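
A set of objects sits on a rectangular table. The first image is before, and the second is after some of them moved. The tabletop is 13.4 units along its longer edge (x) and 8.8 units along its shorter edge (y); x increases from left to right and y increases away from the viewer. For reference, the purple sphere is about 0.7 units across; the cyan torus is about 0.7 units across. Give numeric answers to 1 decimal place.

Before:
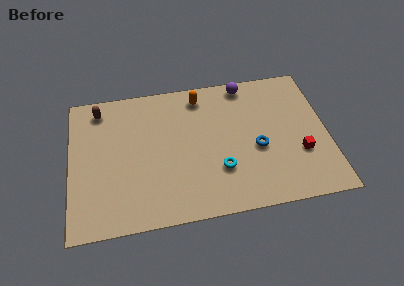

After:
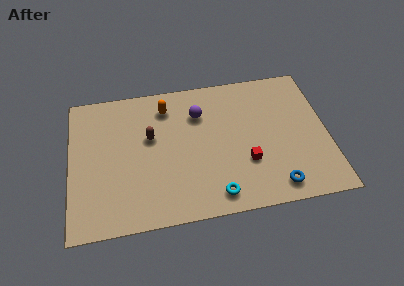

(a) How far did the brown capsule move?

3.4

The brown capsule was near (1.6, 7.5) before and (4.2, 5.3) after, so it travelled √(2.6² + 2.2²) ≈ 3.4 units.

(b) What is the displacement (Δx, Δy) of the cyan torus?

(-0.3, -1.5)

The cyan torus started near (7.7, 2.7) and ended near (7.4, 1.2).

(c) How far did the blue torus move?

2.6

From (9.7, 3.7) to (10.5, 1.2), the blue torus covered √(0.8² + 2.5²) ≈ 2.6 units.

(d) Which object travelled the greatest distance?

the brown capsule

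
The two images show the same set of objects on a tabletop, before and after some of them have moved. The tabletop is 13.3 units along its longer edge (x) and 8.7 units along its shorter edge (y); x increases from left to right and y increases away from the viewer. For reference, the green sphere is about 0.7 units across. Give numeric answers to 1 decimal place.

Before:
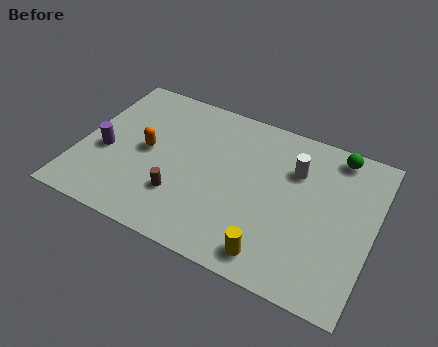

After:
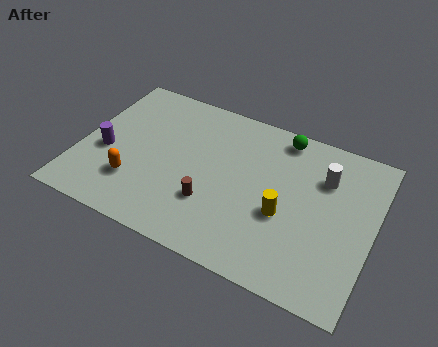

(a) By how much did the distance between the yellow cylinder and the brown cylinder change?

-1.3

Before: roughly 4.6 units apart; after: 3.3. That's 1.3 units closer together.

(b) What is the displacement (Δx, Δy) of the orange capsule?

(-0.3, -2.0)

The orange capsule was at about (3.0, 4.4) and moved to about (2.7, 2.4).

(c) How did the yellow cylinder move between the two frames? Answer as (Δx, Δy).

(0.2, 2.3)

The yellow cylinder was at about (9.2, 1.2) and moved to about (9.4, 3.5).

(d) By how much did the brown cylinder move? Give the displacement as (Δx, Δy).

(1.4, 0.2)

The brown cylinder started near (4.8, 2.5) and ended near (6.2, 2.7).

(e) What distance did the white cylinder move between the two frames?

1.3

The white cylinder was near (9.6, 6.1) before and (10.9, 6.2) after, so it travelled √(1.3² + 0.1²) ≈ 1.3 units.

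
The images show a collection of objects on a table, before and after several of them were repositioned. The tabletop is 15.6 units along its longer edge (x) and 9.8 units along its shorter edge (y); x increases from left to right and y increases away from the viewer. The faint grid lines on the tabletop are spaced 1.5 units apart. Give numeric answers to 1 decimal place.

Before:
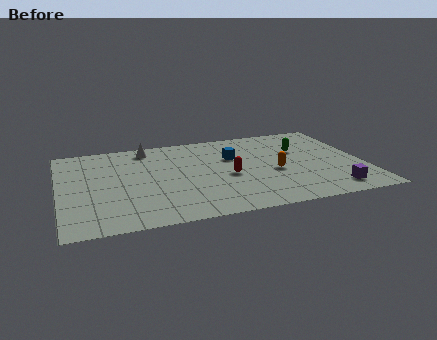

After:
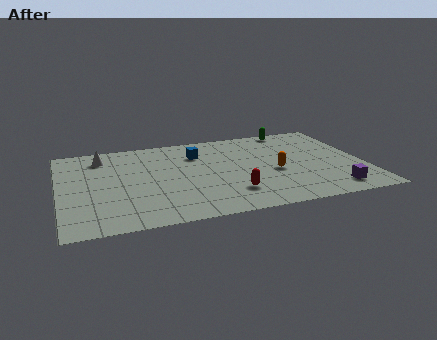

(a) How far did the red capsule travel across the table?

1.9

From (8.6, 4.3) to (8.6, 2.4), the red capsule covered √(0.0² + 1.9²) ≈ 1.9 units.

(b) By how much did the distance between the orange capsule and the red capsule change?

+0.6

They were about 2.4 units apart before and 3.0 after — 0.6 units further apart.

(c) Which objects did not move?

the purple cube and the orange capsule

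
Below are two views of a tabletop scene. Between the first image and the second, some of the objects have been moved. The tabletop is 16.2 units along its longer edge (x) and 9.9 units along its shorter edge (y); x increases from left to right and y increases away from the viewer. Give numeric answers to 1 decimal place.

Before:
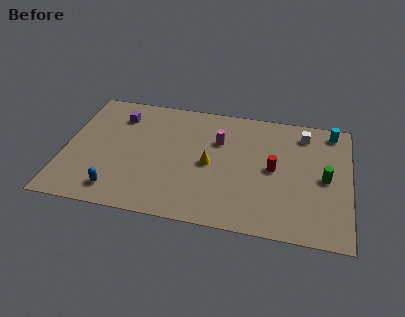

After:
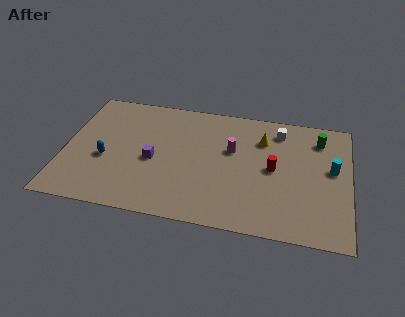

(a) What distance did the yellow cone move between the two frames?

3.9

From (8.3, 4.7) to (11.2, 7.3), the yellow cone covered √(2.9² + 2.6²) ≈ 3.9 units.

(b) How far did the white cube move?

1.4

The white cube was near (13.5, 8.2) before and (12.1, 8.2) after, so it travelled √(1.4² + 0.0²) ≈ 1.4 units.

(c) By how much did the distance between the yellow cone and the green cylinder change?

-3.2

The distance was about 6.5 in the first image and 3.3 in the second, so they moved 3.2 units closer together.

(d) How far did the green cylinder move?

3.1

The green cylinder was near (14.8, 4.8) before and (14.4, 7.9) after, so it travelled √(0.4² + 3.1²) ≈ 3.1 units.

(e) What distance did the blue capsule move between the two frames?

2.5

From (3.2, 1.6) to (2.4, 4.0), the blue capsule covered √(0.8² + 2.4²) ≈ 2.5 units.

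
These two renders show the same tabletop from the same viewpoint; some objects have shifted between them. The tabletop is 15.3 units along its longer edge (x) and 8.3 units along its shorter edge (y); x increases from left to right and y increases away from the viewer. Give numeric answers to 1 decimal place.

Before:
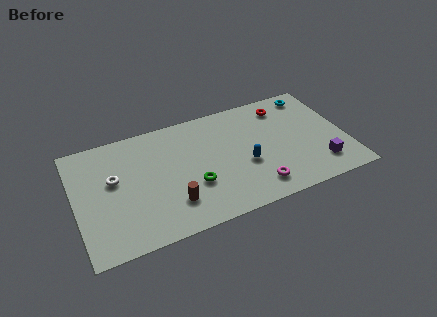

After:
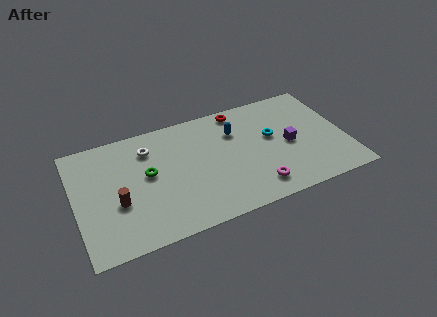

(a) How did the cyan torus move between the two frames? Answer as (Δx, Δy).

(-2.6, -2.4)

From the two frames, the cyan torus sits at roughly (13.8, 7.2) before and (11.2, 4.8) after.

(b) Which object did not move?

the magenta torus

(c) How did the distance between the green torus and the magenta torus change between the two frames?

+2.9

They were about 3.7 units apart before and 6.6 after — 2.9 units further apart.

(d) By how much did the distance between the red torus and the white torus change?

-4.7

They were about 10.1 units apart before and 5.4 after — 4.7 units closer together.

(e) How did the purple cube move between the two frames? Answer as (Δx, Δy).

(-1.5, 2.1)

The purple cube started near (13.6, 1.8) and ended near (12.1, 3.9).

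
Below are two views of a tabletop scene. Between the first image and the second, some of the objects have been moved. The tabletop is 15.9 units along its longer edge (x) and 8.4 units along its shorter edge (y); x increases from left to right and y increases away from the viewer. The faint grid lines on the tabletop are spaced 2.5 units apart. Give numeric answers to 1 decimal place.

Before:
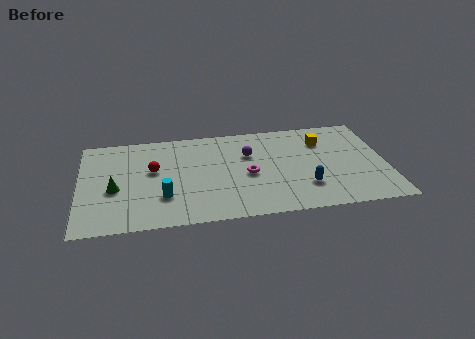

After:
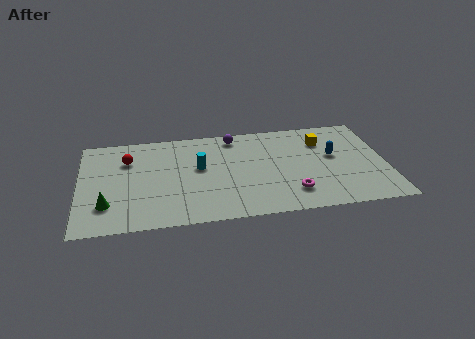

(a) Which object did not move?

the yellow cube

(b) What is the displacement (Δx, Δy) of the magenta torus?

(2.2, -1.9)

The magenta torus started near (8.7, 3.8) and ended near (10.9, 1.9).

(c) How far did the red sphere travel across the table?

1.7

The red sphere was near (3.8, 4.9) before and (2.5, 6.0) after, so it travelled √(1.3² + 1.1²) ≈ 1.7 units.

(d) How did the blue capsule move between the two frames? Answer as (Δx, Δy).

(1.6, 2.5)

The blue capsule was at about (11.6, 2.3) and moved to about (13.2, 4.8).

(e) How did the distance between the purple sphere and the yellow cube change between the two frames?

+0.8

The distance was about 3.9 in the first image and 4.7 in the second, so they moved 0.8 units further apart.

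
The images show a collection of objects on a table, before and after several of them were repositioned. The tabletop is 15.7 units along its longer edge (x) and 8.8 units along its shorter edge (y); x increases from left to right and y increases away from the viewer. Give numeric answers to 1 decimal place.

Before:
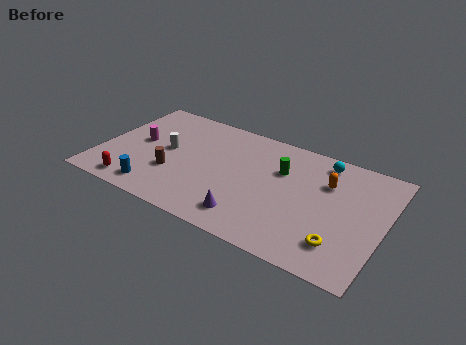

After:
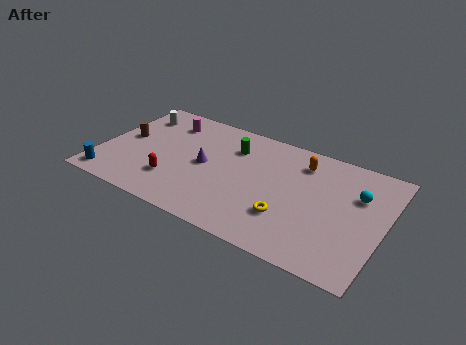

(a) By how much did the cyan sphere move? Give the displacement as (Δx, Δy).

(2.1, -1.7)

The cyan sphere was at about (12.0, 7.6) and moved to about (14.1, 5.9).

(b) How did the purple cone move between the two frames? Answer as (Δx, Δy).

(-2.9, 2.8)

From the two frames, the purple cone sits at roughly (8.7, 1.6) before and (5.8, 4.4) after.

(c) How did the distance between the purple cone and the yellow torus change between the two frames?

+0.3

They were about 4.9 units apart before and 5.2 after — 0.3 units further apart.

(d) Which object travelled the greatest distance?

the purple cone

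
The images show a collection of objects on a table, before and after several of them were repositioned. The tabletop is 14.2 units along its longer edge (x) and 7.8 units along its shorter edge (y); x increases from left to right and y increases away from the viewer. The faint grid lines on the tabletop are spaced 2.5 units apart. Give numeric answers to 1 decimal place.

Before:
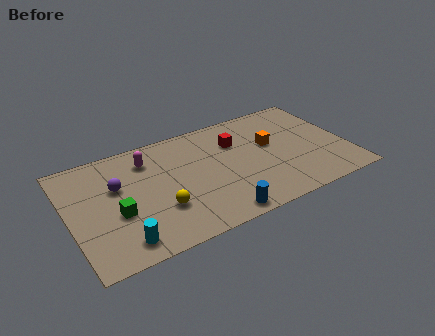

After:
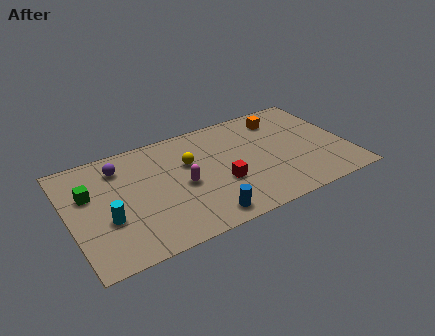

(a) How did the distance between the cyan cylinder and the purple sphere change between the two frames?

-0.3

The distance was about 3.7 in the first image and 3.4 in the second, so they moved 0.3 units closer together.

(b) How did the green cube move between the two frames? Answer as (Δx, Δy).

(-1.2, 1.9)

From the two frames, the green cube sits at roughly (2.3, 3.1) before and (1.1, 5.0) after.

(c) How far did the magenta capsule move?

2.9

The magenta capsule moved from about (4.2, 6.1) to (5.7, 3.6), a distance of √(1.5² + 2.5²) ≈ 2.9.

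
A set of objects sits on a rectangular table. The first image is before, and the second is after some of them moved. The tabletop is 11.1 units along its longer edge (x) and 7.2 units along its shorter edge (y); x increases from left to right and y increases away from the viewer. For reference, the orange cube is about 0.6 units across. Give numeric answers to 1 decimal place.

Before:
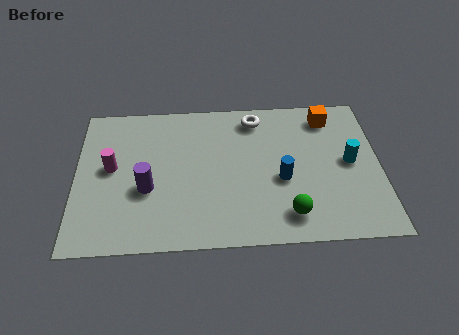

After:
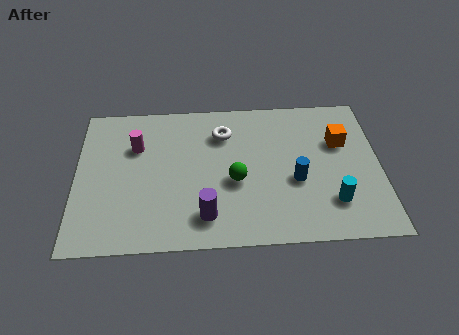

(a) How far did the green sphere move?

2.5

From (7.7, 1.3) to (5.8, 3.0), the green sphere covered √(1.9² + 1.7²) ≈ 2.5 units.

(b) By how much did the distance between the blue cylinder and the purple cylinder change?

-1.3

Before: roughly 4.9 units apart; after: 3.6. That's 1.3 units closer together.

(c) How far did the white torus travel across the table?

1.4

The white torus moved from about (6.6, 6.1) to (5.4, 5.4), a distance of √(1.2² + 0.7²) ≈ 1.4.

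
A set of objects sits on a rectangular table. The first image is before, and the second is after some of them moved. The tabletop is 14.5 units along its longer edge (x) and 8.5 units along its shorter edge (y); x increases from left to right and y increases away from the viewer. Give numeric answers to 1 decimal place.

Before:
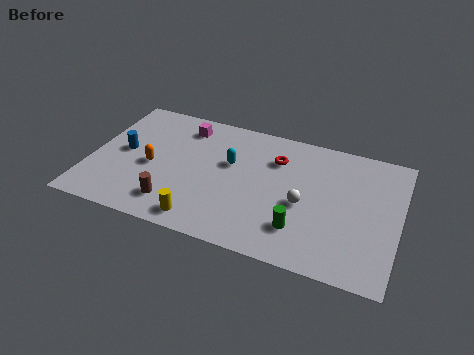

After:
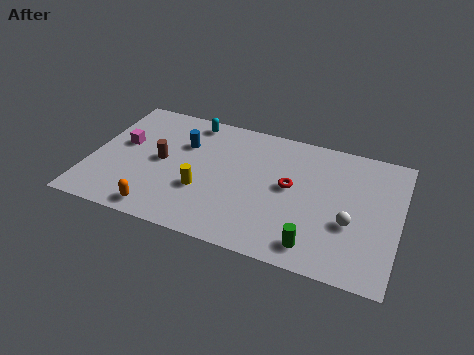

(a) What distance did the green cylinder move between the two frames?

1.1

The green cylinder was near (10.1, 2.1) before and (10.8, 1.3) after, so it travelled √(0.7² + 0.8²) ≈ 1.1 units.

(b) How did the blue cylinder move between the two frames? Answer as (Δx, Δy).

(2.7, 1.4)

From the two frames, the blue cylinder sits at roughly (1.5, 4.4) before and (4.2, 5.8) after.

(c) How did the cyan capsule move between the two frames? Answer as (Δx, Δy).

(-2.1, 2.3)

The cyan capsule started near (6.5, 5.2) and ended near (4.4, 7.5).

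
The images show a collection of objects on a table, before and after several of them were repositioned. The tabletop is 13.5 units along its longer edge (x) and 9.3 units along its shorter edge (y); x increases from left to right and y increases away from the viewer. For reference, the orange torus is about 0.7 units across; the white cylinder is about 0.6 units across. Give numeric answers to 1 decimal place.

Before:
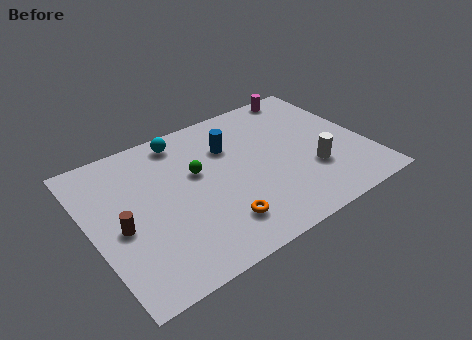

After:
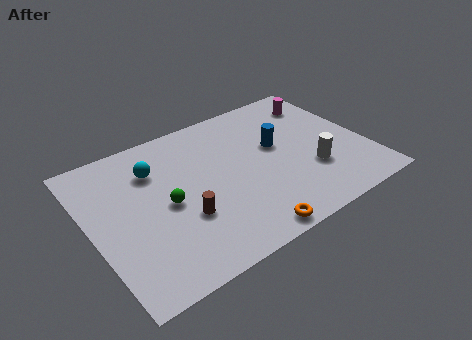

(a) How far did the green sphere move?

2.1

The green sphere moved from about (5.3, 5.6) to (3.6, 4.4), a distance of √(1.7² + 1.2²) ≈ 2.1.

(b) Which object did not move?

the white cylinder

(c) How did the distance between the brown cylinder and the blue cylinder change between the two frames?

-0.7

They were about 6.3 units apart before and 5.6 after — 0.7 units closer together.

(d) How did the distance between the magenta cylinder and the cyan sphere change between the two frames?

+2.2

They were about 6.4 units apart before and 8.6 after — 2.2 units further apart.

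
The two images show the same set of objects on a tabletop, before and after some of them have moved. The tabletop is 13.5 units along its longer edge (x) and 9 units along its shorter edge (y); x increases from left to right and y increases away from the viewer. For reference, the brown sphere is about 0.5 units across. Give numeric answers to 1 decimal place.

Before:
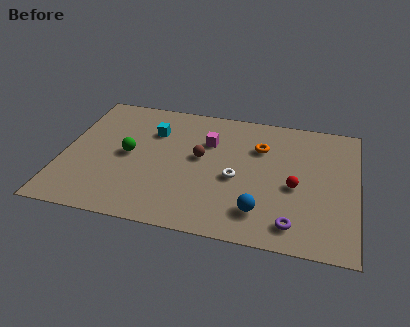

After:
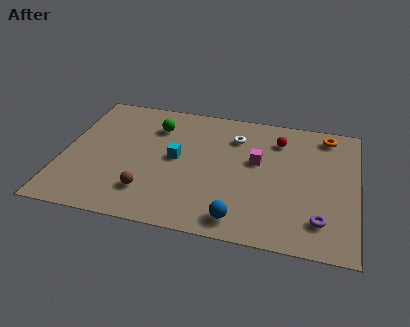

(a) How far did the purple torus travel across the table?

1.3

The purple torus was near (10.7, 1.4) before and (11.9, 1.9) after, so it travelled √(1.2² + 0.5²) ≈ 1.3 units.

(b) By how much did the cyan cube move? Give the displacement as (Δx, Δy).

(1.2, -1.7)

The cyan cube started near (4.0, 6.4) and ended near (5.2, 4.7).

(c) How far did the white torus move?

2.9

The white torus was near (8.0, 3.9) before and (7.8, 6.8) after, so it travelled √(0.2² + 2.9²) ≈ 2.9 units.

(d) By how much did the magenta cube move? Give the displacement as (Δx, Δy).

(2.3, -0.9)

From the two frames, the magenta cube sits at roughly (6.6, 6.2) before and (8.9, 5.3) after.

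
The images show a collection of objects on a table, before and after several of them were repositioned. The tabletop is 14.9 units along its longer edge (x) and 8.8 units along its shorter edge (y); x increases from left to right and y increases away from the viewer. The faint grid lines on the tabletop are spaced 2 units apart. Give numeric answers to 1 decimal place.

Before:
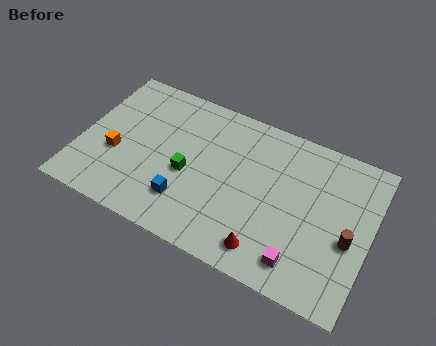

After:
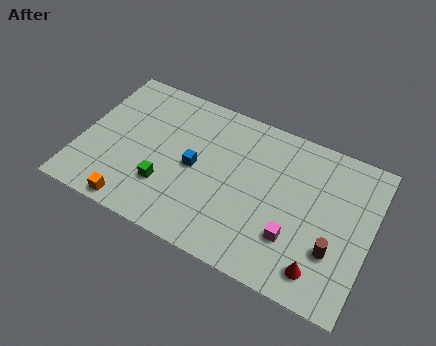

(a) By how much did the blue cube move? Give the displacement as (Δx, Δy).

(0.2, 2.1)

From the two frames, the blue cube sits at roughly (5.7, 2.2) before and (5.9, 4.3) after.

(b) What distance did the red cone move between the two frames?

2.7

From (10.0, 1.4) to (12.7, 1.5), the red cone covered √(2.7² + 0.1²) ≈ 2.7 units.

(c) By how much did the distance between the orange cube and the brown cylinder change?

-1.8

The distance was about 12.0 in the first image and 10.2 in the second, so they moved 1.8 units closer together.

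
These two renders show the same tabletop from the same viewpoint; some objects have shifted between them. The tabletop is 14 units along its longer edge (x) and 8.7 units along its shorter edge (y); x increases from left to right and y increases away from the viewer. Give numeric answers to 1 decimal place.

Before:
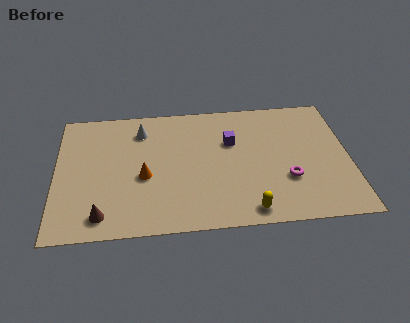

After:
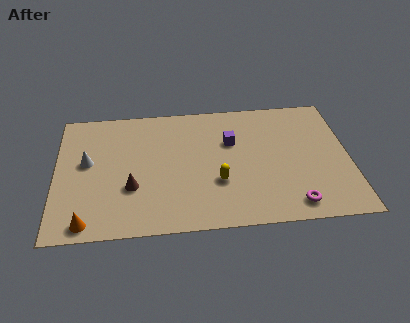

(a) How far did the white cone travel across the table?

3.3

The white cone moved from about (4.1, 6.9) to (1.5, 4.9), a distance of √(2.6² + 2.0²) ≈ 3.3.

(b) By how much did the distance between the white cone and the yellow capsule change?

-1.2

Before: roughly 7.7 units apart; after: 6.5. That's 1.2 units closer together.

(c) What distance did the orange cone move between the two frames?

3.9

From (4.2, 3.7) to (1.5, 0.9), the orange cone covered √(2.7² + 2.8²) ≈ 3.9 units.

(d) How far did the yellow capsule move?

2.4

The yellow capsule moved from about (9.1, 1.0) to (7.7, 3.0), a distance of √(1.4² + 2.0²) ≈ 2.4.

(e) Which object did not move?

the purple cube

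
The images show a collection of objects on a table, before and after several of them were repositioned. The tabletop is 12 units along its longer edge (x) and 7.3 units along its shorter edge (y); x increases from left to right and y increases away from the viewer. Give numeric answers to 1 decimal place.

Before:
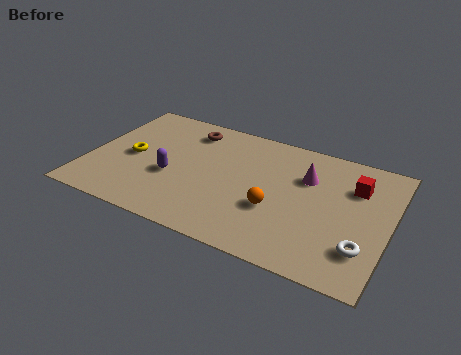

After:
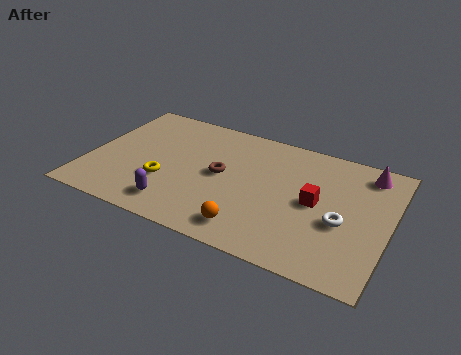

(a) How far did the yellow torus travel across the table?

1.8

The yellow torus moved from about (1.7, 3.5) to (3.2, 2.5), a distance of √(1.5² + 1.0²) ≈ 1.8.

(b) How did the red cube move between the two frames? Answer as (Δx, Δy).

(-1.4, -1.5)

The red cube started near (10.5, 5.2) and ended near (9.1, 3.7).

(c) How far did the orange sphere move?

1.7

From (7.6, 2.7) to (6.8, 1.2), the orange sphere covered √(0.8² + 1.5²) ≈ 1.7 units.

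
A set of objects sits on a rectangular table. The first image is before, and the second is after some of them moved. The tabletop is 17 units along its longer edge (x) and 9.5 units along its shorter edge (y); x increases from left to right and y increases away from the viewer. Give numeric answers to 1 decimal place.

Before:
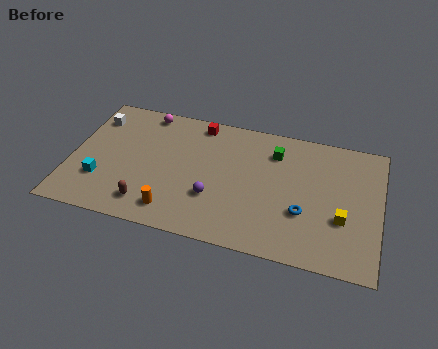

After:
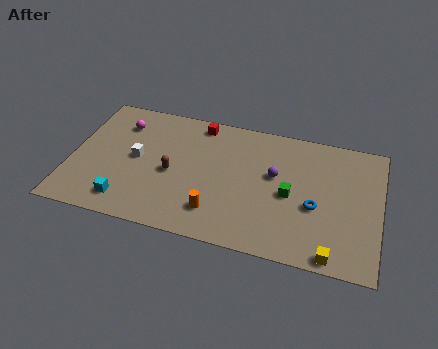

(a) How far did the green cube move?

3.1

The green cube moved from about (11.1, 7.3) to (12.1, 4.4), a distance of √(1.0² + 2.9²) ≈ 3.1.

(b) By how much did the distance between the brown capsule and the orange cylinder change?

+2.0

They were about 1.4 units apart before and 3.4 after — 2.0 units further apart.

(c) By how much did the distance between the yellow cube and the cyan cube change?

-1.9

Before: roughly 13.2 units apart; after: 11.3. That's 1.9 units closer together.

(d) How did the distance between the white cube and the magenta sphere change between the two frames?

-0.4

The distance was about 3.0 in the first image and 2.6 in the second, so they moved 0.4 units closer together.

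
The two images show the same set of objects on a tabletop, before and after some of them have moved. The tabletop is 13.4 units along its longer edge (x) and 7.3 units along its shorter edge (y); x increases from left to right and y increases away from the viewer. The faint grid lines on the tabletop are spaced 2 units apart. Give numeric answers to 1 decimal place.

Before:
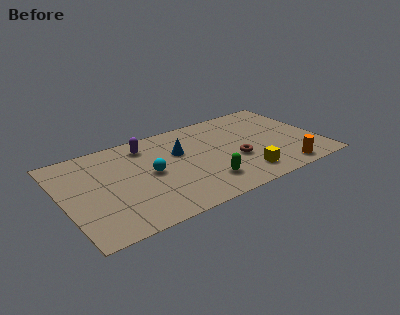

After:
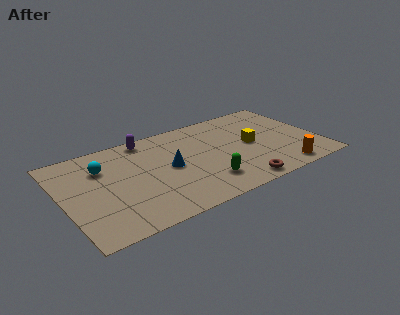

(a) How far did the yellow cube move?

2.4

The yellow cube was near (9.1, 1.4) before and (9.9, 3.7) after, so it travelled √(0.8² + 2.3²) ≈ 2.4 units.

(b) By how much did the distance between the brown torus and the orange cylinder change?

-0.5

Before: roughly 2.9 units apart; after: 2.4. That's 0.5 units closer together.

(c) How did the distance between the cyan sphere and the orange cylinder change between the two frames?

+2.7

Before: roughly 7.2 units apart; after: 9.9. That's 2.7 units further apart.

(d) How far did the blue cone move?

1.2

The blue cone moved from about (6.2, 4.7) to (5.5, 3.7), a distance of √(0.7² + 1.0²) ≈ 1.2.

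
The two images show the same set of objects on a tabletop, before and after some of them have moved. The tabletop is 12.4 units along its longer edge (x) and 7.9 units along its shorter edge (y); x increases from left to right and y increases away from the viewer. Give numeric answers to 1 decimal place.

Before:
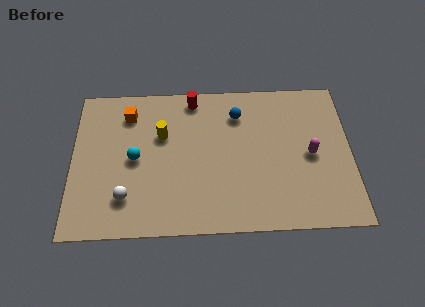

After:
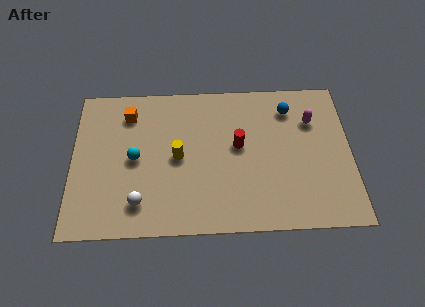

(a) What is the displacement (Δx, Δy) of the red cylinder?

(2.0, -2.6)

The red cylinder started near (5.4, 7.0) and ended near (7.4, 4.4).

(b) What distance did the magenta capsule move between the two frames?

1.8

The magenta capsule moved from about (10.6, 3.8) to (10.7, 5.6), a distance of √(0.1² + 1.8²) ≈ 1.8.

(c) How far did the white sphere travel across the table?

0.7

From (2.4, 1.9) to (3.0, 1.6), the white sphere covered √(0.6² + 0.3²) ≈ 0.7 units.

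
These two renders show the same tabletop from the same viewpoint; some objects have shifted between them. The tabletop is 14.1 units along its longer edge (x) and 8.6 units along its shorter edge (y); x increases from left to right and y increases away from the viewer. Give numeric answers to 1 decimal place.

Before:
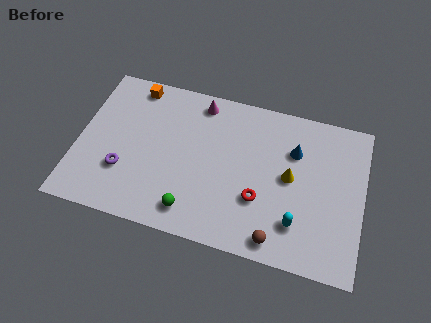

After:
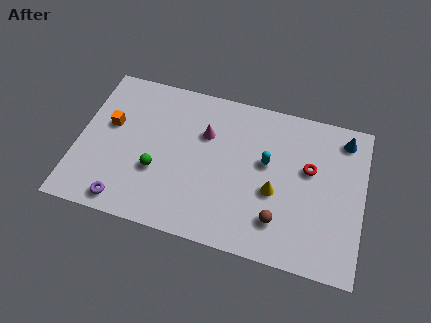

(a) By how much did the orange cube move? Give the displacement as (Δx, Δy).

(-1.0, -2.5)

From the two frames, the orange cube sits at roughly (2.5, 7.6) before and (1.5, 5.1) after.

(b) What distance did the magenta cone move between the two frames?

1.7

The magenta cone moved from about (5.8, 7.5) to (6.2, 5.8), a distance of √(0.4² + 1.7²) ≈ 1.7.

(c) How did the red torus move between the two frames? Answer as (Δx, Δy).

(2.3, 2.3)

The red torus was at about (9.1, 2.9) and moved to about (11.4, 5.2).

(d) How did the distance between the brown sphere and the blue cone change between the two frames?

+1.0

They were about 5.0 units apart before and 6.0 after — 1.0 units further apart.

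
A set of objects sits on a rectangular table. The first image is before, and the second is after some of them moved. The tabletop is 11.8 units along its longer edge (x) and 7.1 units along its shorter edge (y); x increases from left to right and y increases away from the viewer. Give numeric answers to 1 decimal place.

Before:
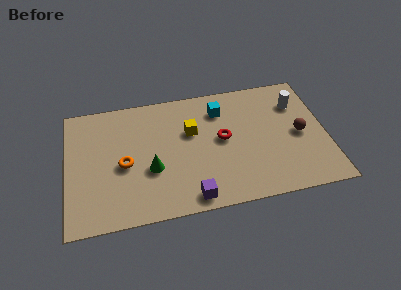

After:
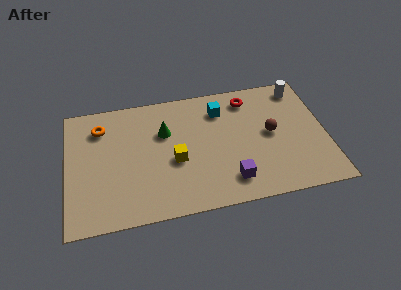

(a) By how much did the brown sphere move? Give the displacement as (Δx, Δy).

(-1.3, 0.3)

From the two frames, the brown sphere sits at roughly (10.6, 3.4) before and (9.3, 3.7) after.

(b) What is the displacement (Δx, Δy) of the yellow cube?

(-0.8, -1.5)

From the two frames, the yellow cube sits at roughly (5.7, 4.5) before and (4.9, 3.0) after.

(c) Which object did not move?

the cyan cube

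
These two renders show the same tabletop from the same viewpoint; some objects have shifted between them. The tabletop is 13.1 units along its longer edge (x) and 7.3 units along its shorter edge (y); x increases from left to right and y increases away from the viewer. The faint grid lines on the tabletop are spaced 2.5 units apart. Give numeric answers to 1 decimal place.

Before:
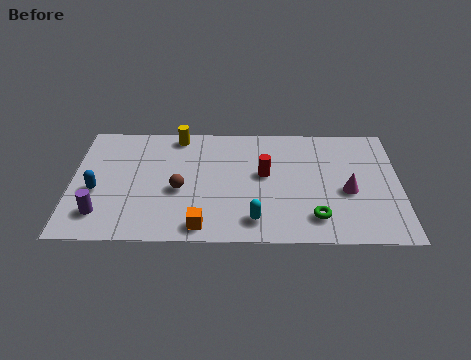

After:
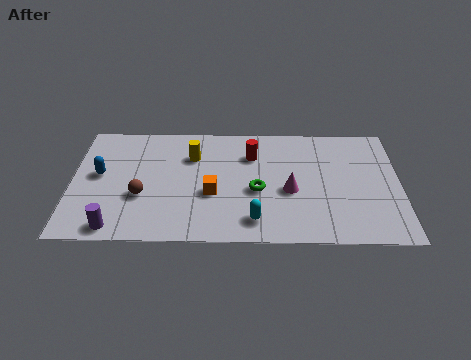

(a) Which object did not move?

the cyan capsule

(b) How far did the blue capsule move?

1.0

The blue capsule was near (1.0, 3.0) before and (1.1, 4.0) after, so it travelled √(0.1² + 1.0²) ≈ 1.0 units.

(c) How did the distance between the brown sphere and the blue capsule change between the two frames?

-1.2

Before: roughly 3.3 units apart; after: 2.1. That's 1.2 units closer together.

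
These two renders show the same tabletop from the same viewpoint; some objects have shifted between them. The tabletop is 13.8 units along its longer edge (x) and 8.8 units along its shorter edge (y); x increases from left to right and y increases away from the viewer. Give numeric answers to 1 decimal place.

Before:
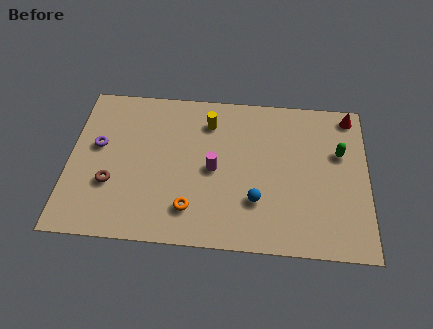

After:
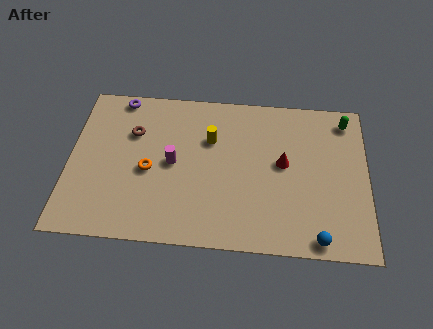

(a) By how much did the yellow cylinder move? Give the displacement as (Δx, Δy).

(0.1, -1.0)

The yellow cylinder was at about (6.4, 6.9) and moved to about (6.5, 5.9).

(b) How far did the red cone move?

4.3

The red cone was near (13.0, 7.8) before and (9.9, 4.8) after, so it travelled √(3.1² + 3.0²) ≈ 4.3 units.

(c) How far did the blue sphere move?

3.3

From (8.7, 2.6) to (11.5, 0.8), the blue sphere covered √(2.8² + 1.8²) ≈ 3.3 units.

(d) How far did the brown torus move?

3.1

The brown torus moved from about (2.0, 3.0) to (2.9, 6.0), a distance of √(0.9² + 3.0²) ≈ 3.1.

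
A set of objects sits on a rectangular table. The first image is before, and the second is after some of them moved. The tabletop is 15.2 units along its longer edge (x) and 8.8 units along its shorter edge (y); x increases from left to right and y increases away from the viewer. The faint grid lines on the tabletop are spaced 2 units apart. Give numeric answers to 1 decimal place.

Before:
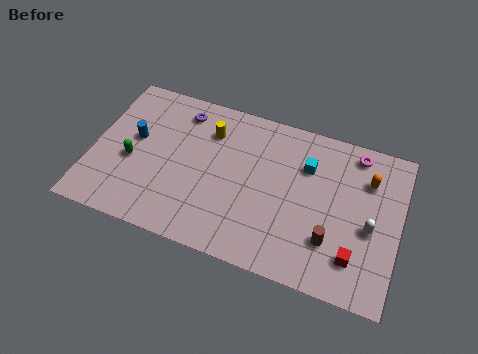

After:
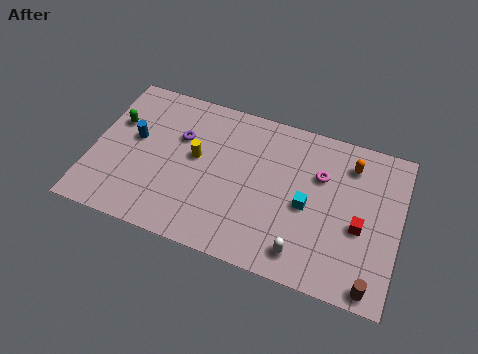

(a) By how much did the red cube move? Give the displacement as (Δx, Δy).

(0.1, 1.7)

From the two frames, the red cube sits at roughly (13.2, 2.0) before and (13.3, 3.7) after.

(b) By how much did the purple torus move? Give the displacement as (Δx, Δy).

(0.1, -1.5)

The purple torus was at about (4.1, 7.3) and moved to about (4.2, 5.8).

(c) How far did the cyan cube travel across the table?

2.2

From (10.5, 6.2) to (10.7, 4.0), the cyan cube covered √(0.2² + 2.2²) ≈ 2.2 units.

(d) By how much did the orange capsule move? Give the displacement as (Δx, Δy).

(-0.9, 0.6)

The orange capsule started near (13.5, 6.4) and ended near (12.6, 7.0).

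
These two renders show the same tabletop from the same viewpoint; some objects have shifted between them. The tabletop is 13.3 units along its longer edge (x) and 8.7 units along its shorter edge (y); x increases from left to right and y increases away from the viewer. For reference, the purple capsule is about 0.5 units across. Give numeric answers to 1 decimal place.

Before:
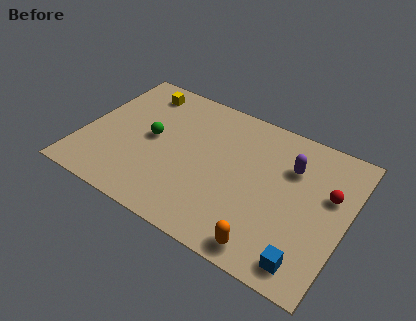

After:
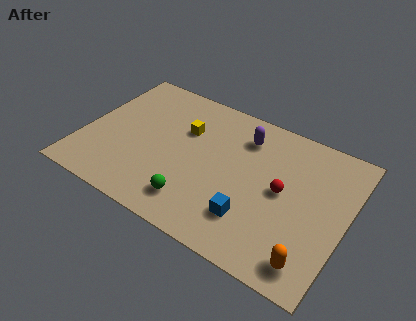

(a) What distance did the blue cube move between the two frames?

3.1

The blue cube was near (11.8, 1.2) before and (8.9, 2.2) after, so it travelled √(2.9² + 1.0²) ≈ 3.1 units.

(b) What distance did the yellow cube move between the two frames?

3.0

From (2.3, 7.3) to (4.9, 5.8), the yellow cube covered √(2.6² + 1.5²) ≈ 3.0 units.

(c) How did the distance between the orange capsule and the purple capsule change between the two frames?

+1.8

Before: roughly 5.1 units apart; after: 6.9. That's 1.8 units further apart.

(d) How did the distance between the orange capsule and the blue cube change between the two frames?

+1.3

The distance was about 1.9 in the first image and 3.2 in the second, so they moved 1.3 units further apart.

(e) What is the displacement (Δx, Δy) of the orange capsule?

(2.1, 0.3)

The orange capsule started near (9.9, 1.0) and ended near (12.0, 1.3).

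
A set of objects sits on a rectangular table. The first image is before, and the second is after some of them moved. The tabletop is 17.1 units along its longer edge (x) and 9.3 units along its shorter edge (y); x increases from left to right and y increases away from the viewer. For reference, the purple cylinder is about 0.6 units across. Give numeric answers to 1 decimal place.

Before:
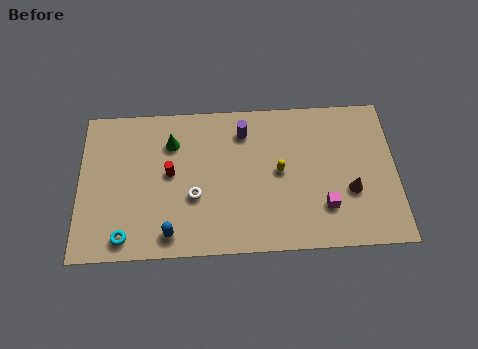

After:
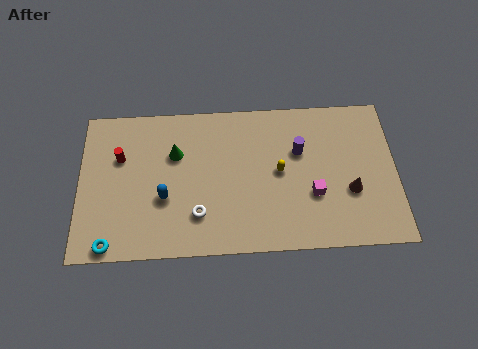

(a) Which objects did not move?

the yellow capsule and the brown cone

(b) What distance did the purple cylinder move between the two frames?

3.3

From (8.9, 7.4) to (11.9, 6.0), the purple cylinder covered √(3.0² + 1.4²) ≈ 3.3 units.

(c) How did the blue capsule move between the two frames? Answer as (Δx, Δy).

(-0.3, 2.2)

From the two frames, the blue capsule sits at roughly (4.9, 1.3) before and (4.6, 3.5) after.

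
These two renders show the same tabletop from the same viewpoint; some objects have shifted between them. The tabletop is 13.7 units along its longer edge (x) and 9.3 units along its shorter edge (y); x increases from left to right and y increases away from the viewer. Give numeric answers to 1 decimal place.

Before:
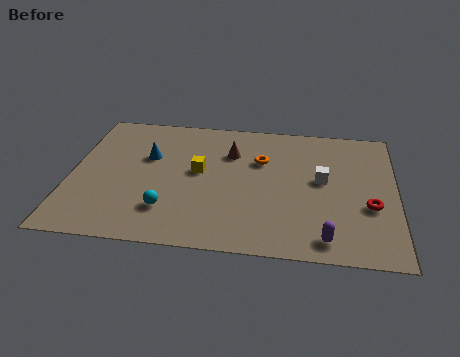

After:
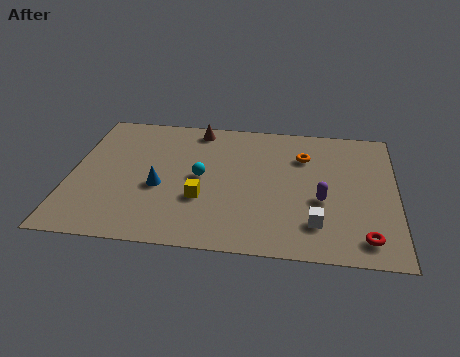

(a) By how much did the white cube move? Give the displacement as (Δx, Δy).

(-0.2, -3.0)

The white cube started near (10.6, 5.1) and ended near (10.4, 2.1).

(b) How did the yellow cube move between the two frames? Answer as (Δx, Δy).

(0.2, -1.9)

From the two frames, the yellow cube sits at roughly (5.4, 5.1) before and (5.6, 3.2) after.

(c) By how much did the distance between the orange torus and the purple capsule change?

-2.6

They were about 5.7 units apart before and 3.1 after — 2.6 units closer together.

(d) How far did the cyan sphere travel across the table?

2.7

The cyan sphere was near (4.2, 2.3) before and (5.5, 4.7) after, so it travelled √(1.3² + 2.4²) ≈ 2.7 units.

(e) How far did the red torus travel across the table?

2.1

From (12.6, 3.5) to (12.4, 1.4), the red torus covered √(0.2² + 2.1²) ≈ 2.1 units.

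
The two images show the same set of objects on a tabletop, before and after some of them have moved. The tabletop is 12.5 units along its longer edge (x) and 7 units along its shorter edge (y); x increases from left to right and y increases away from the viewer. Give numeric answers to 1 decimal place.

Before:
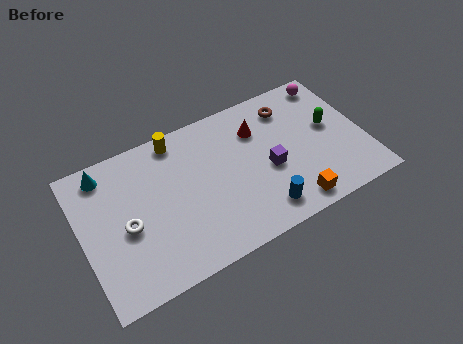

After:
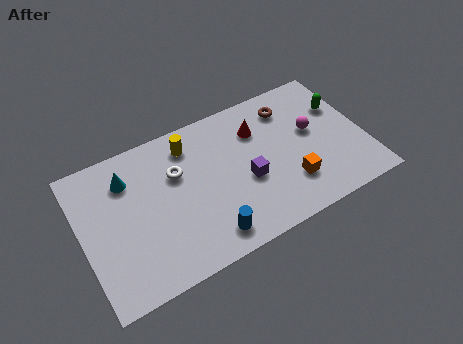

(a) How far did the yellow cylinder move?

0.7

From (4.5, 6.2) to (5.0, 5.7), the yellow cylinder covered √(0.5² + 0.5²) ≈ 0.7 units.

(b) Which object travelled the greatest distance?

the white torus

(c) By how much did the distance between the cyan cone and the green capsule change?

-0.5

They were about 10.0 units apart before and 9.5 after — 0.5 units closer together.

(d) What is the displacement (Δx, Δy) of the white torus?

(2.4, 1.5)

From the two frames, the white torus sits at roughly (1.9, 3.1) before and (4.3, 4.6) after.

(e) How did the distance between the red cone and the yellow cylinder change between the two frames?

-0.6

They were about 3.7 units apart before and 3.1 after — 0.6 units closer together.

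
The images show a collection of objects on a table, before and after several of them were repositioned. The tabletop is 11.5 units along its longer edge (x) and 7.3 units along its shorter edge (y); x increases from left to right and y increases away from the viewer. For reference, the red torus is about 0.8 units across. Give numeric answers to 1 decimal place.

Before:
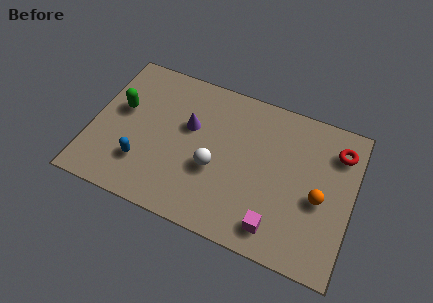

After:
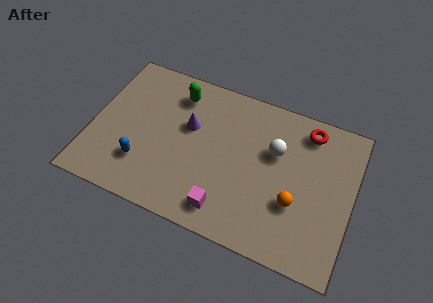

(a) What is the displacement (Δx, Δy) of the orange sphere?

(-1.0, -0.6)

The orange sphere was at about (10.1, 3.2) and moved to about (9.1, 2.6).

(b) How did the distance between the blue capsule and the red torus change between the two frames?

-1.0

They were about 9.1 units apart before and 8.1 after — 1.0 units closer together.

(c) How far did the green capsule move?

2.8

From (1.2, 4.3) to (3.5, 5.9), the green capsule covered √(2.3² + 1.6²) ≈ 2.8 units.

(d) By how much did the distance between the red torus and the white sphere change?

-3.9

The distance was about 5.9 in the first image and 2.0 in the second, so they moved 3.9 units closer together.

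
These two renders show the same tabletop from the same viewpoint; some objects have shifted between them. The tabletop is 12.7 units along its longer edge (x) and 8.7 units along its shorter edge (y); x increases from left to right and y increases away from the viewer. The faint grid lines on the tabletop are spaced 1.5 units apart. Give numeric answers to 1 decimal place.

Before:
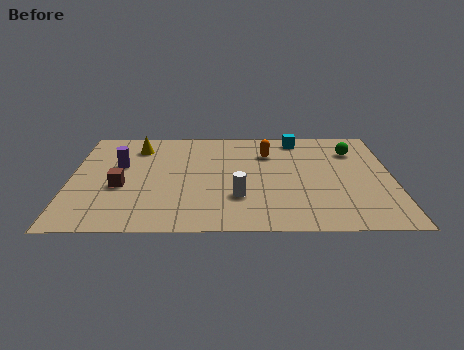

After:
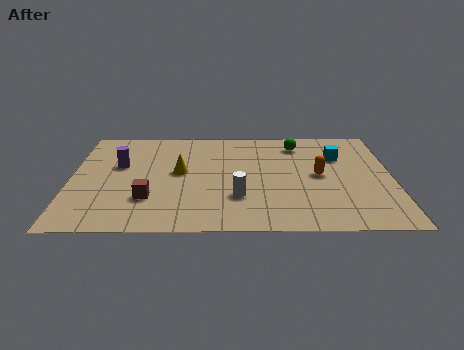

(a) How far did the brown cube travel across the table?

1.5

The brown cube moved from about (2.0, 3.5) to (3.1, 2.5), a distance of √(1.1² + 1.0²) ≈ 1.5.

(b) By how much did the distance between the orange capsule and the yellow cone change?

+0.3

Before: roughly 5.2 units apart; after: 5.5. That's 0.3 units further apart.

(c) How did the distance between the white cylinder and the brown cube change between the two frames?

-1.2

Before: roughly 4.7 units apart; after: 3.5. That's 1.2 units closer together.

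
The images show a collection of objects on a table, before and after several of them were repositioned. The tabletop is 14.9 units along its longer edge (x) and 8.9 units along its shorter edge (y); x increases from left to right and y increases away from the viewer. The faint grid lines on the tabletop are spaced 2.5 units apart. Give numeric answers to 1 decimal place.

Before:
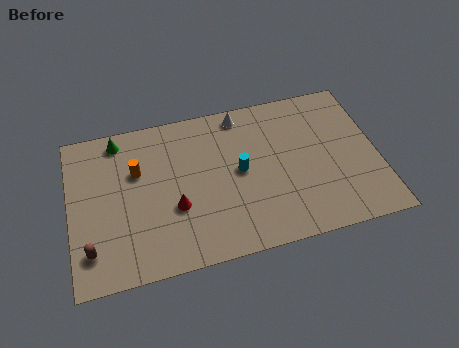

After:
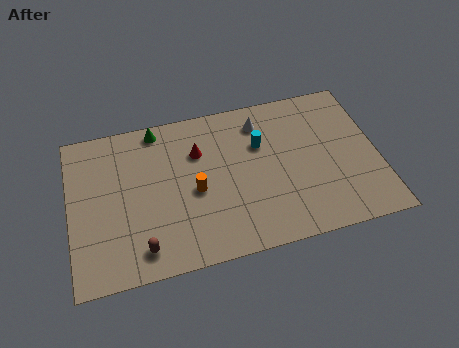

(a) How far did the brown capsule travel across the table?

2.5

From (0.9, 1.9) to (3.3, 1.4), the brown capsule covered √(2.4² + 0.5²) ≈ 2.5 units.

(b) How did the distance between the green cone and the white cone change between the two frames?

-0.9

Before: roughly 6.0 units apart; after: 5.1. That's 0.9 units closer together.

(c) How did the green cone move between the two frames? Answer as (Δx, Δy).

(1.9, 0.2)

The green cone was at about (2.5, 7.8) and moved to about (4.4, 8.0).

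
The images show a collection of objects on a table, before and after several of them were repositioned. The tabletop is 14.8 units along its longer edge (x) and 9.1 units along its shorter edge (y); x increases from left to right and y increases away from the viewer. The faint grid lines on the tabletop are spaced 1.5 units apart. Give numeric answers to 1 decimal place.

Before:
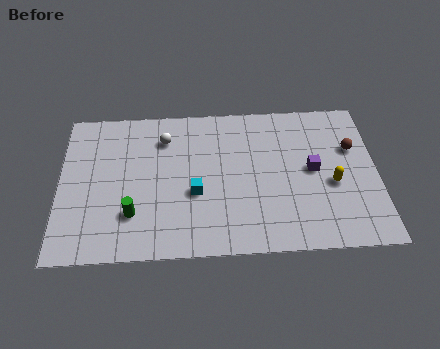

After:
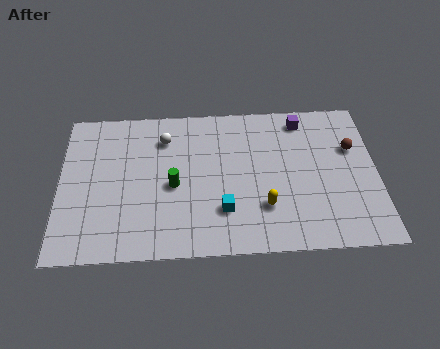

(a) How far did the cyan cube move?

1.7

From (6.3, 3.6) to (7.6, 2.5), the cyan cube covered √(1.3² + 1.1²) ≈ 1.7 units.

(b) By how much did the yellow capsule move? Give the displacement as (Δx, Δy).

(-3.2, -1.2)

The yellow capsule started near (12.7, 3.8) and ended near (9.5, 2.6).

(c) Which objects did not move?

the white sphere and the brown sphere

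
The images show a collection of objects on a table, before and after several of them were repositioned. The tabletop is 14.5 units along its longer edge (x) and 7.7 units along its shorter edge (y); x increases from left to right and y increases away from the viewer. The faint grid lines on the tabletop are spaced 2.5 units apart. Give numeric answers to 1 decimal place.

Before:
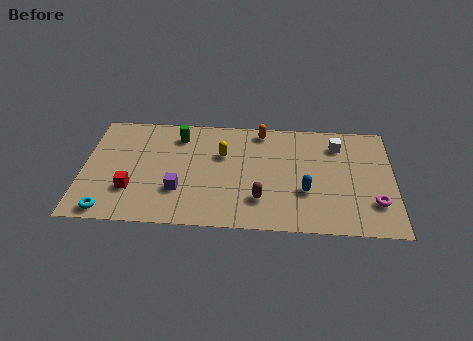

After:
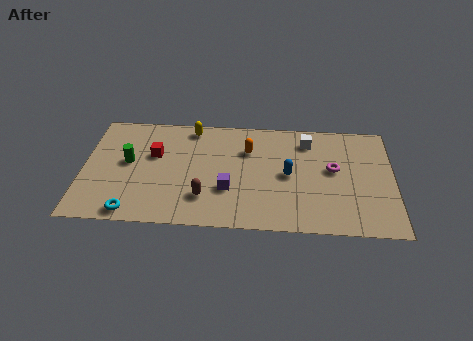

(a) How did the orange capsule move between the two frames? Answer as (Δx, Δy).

(-0.6, -1.4)

The orange capsule was at about (8.3, 6.8) and moved to about (7.7, 5.4).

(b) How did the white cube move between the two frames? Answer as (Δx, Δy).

(-1.4, 0.2)

The white cube was at about (11.9, 6.0) and moved to about (10.5, 6.2).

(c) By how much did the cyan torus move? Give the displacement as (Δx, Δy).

(1.1, 0.0)

The cyan torus was at about (1.3, 0.8) and moved to about (2.4, 0.8).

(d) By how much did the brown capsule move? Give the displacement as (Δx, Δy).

(-2.6, 0.0)

The brown capsule started near (8.3, 2.0) and ended near (5.7, 2.0).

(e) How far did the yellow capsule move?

2.3

The yellow capsule was near (6.5, 5.0) before and (5.0, 6.8) after, so it travelled √(1.5² + 1.8²) ≈ 2.3 units.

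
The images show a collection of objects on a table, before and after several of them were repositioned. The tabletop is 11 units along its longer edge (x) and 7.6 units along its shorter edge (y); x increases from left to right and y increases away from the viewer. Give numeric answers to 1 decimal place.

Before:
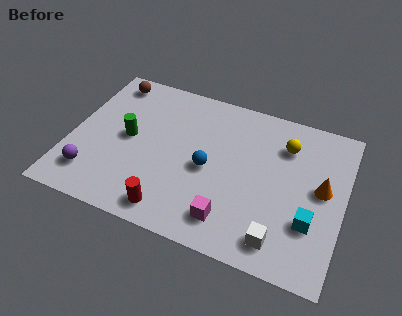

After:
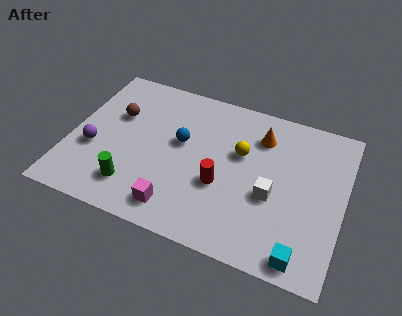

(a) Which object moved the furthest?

the orange cone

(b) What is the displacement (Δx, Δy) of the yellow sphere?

(-1.7, -1.0)

The yellow sphere was at about (8.5, 5.7) and moved to about (6.8, 4.7).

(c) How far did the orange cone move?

3.1

The orange cone was near (10.1, 4.1) before and (7.5, 5.8) after, so it travelled √(2.6² + 1.7²) ≈ 3.1 units.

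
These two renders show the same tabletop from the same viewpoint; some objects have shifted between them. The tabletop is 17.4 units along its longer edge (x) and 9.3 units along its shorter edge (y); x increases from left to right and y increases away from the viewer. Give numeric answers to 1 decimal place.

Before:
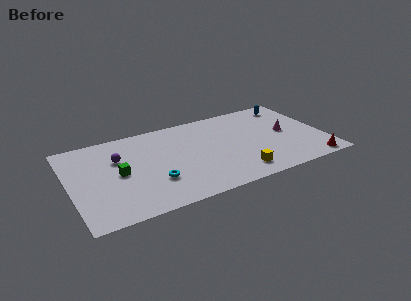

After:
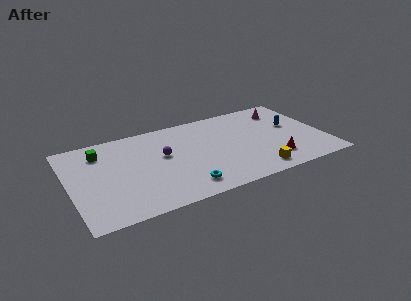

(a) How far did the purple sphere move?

3.1

From (3.4, 6.2) to (6.4, 5.4), the purple sphere covered √(3.0² + 0.8²) ≈ 3.1 units.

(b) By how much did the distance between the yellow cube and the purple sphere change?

-1.8

They were about 9.0 units apart before and 7.2 after — 1.8 units closer together.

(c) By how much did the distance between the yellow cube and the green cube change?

+3.3

The distance was about 8.4 in the first image and 11.7 in the second, so they moved 3.3 units further apart.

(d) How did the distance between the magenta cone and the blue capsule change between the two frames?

-1.2

They were about 3.2 units apart before and 2.0 after — 1.2 units closer together.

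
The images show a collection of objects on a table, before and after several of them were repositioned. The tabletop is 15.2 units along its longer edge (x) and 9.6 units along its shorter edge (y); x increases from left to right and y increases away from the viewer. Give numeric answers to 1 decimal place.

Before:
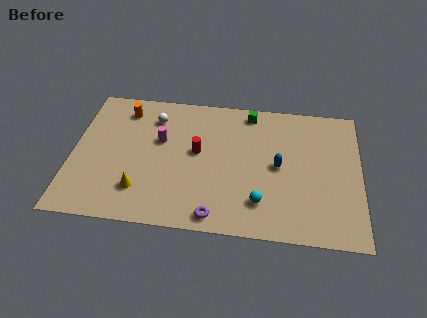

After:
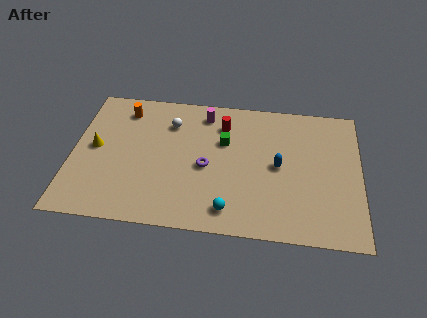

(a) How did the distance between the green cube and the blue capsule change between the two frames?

-0.8

They were about 4.0 units apart before and 3.2 after — 0.8 units closer together.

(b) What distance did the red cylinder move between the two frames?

2.5

The red cylinder moved from about (6.6, 5.3) to (7.9, 7.4), a distance of √(1.3² + 2.1²) ≈ 2.5.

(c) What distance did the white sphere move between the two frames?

0.9

The white sphere moved from about (4.2, 7.5) to (5.1, 7.2), a distance of √(0.9² + 0.3²) ≈ 0.9.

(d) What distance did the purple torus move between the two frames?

3.4

From (7.7, 1.0) to (7.1, 4.3), the purple torus covered √(0.6² + 3.3²) ≈ 3.4 units.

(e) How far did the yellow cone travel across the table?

3.7

The yellow cone was near (3.7, 2.3) before and (1.2, 5.0) after, so it travelled √(2.5² + 2.7²) ≈ 3.7 units.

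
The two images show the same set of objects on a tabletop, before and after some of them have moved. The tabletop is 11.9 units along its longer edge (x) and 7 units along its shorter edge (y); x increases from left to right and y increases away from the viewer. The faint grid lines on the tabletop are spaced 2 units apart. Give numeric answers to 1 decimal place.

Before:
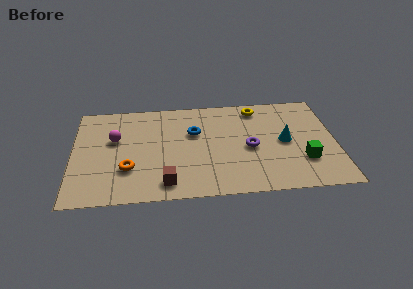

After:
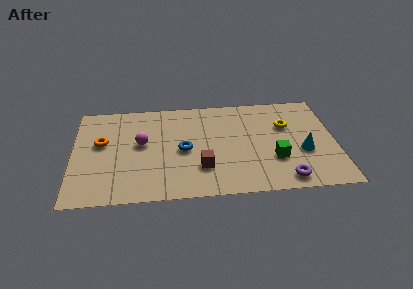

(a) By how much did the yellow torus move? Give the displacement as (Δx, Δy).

(1.3, -1.4)

The yellow torus started near (8.4, 6.0) and ended near (9.7, 4.6).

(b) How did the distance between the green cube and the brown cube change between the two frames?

-3.0

Before: roughly 6.3 units apart; after: 3.3. That's 3.0 units closer together.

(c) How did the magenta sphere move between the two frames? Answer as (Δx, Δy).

(1.2, -0.4)

The magenta sphere was at about (1.9, 4.3) and moved to about (3.1, 3.9).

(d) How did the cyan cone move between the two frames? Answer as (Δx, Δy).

(0.8, -0.8)

The cyan cone was at about (9.6, 3.5) and moved to about (10.4, 2.7).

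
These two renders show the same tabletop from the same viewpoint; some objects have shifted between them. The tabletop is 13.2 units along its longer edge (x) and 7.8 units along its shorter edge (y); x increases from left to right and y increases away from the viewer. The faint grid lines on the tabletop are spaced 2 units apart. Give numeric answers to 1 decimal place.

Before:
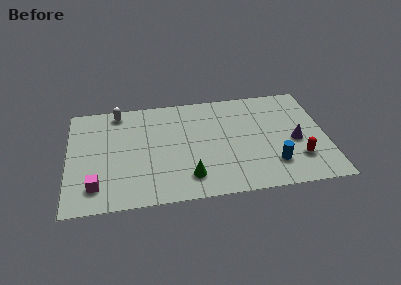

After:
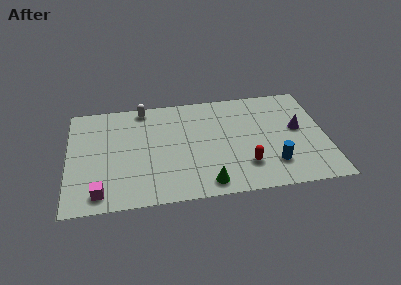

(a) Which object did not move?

the blue cylinder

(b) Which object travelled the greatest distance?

the red capsule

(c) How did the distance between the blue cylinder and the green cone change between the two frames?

-0.8

The distance was about 4.3 in the first image and 3.5 in the second, so they moved 0.8 units closer together.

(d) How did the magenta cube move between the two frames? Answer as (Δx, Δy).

(0.2, -0.5)

From the two frames, the magenta cube sits at roughly (1.4, 1.6) before and (1.6, 1.1) after.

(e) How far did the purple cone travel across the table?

0.9

The purple cone moved from about (11.6, 3.4) to (11.8, 4.3), a distance of √(0.2² + 0.9²) ≈ 0.9.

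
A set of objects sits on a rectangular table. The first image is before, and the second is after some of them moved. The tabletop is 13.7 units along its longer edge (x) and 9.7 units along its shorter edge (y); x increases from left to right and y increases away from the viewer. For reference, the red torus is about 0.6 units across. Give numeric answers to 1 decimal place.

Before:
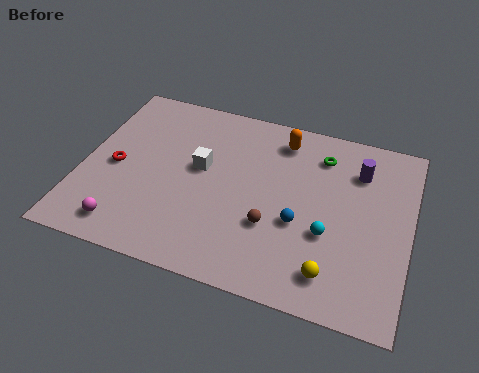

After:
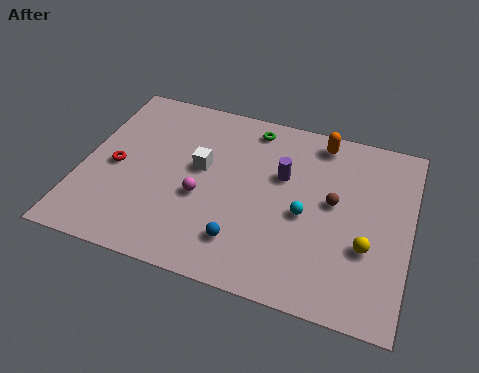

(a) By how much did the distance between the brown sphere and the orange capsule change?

-1.5

They were about 4.8 units apart before and 3.3 after — 1.5 units closer together.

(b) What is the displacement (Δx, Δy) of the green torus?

(-3.0, 0.7)

The green torus was at about (9.8, 7.7) and moved to about (6.8, 8.4).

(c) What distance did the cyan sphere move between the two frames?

1.2

The cyan sphere moved from about (10.4, 3.6) to (9.4, 4.3), a distance of √(1.0² + 0.7²) ≈ 1.2.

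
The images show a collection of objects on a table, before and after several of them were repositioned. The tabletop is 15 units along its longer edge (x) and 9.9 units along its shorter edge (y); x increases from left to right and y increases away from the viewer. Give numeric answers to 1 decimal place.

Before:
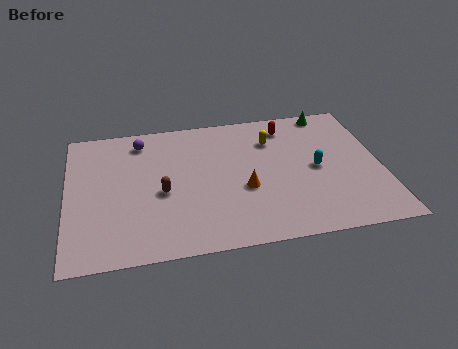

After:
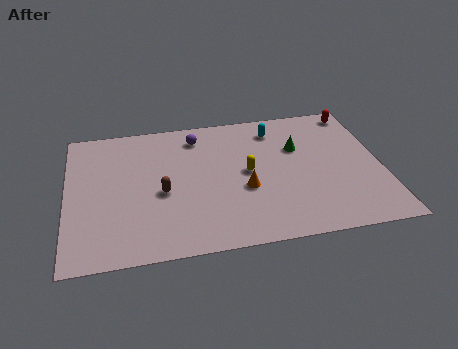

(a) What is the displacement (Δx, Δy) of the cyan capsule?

(-1.8, 3.3)

From the two frames, the cyan capsule sits at roughly (11.9, 4.8) before and (10.1, 8.1) after.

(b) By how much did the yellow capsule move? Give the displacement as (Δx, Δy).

(-1.3, -2.2)

The yellow capsule was at about (9.9, 7.3) and moved to about (8.6, 5.1).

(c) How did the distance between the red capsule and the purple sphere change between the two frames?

+0.7

The distance was about 7.1 in the first image and 7.8 in the second, so they moved 0.7 units further apart.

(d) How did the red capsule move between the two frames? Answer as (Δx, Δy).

(3.4, 0.6)

From the two frames, the red capsule sits at roughly (10.7, 8.2) before and (14.1, 8.8) after.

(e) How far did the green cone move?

3.0

The green cone moved from about (12.8, 9.0) to (11.1, 6.5), a distance of √(1.7² + 2.5²) ≈ 3.0.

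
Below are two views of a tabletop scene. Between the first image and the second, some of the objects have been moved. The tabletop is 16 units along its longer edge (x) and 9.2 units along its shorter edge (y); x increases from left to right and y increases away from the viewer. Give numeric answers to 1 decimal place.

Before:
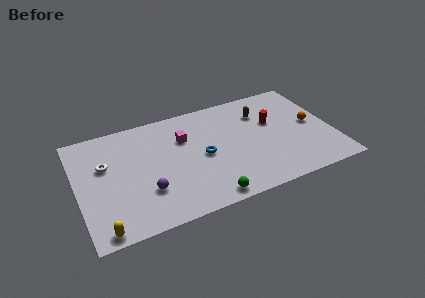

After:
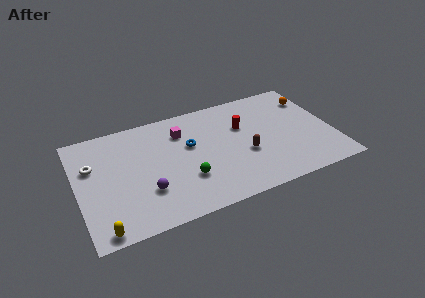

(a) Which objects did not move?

the yellow capsule and the purple sphere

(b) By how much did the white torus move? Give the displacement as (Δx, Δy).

(-0.8, 0.2)

The white torus started near (1.8, 5.8) and ended near (1.0, 6.0).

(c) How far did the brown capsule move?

3.5

The brown capsule moved from about (11.8, 6.8) to (10.4, 3.6), a distance of √(1.4² + 3.2²) ≈ 3.5.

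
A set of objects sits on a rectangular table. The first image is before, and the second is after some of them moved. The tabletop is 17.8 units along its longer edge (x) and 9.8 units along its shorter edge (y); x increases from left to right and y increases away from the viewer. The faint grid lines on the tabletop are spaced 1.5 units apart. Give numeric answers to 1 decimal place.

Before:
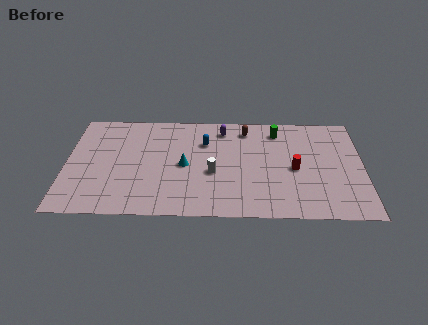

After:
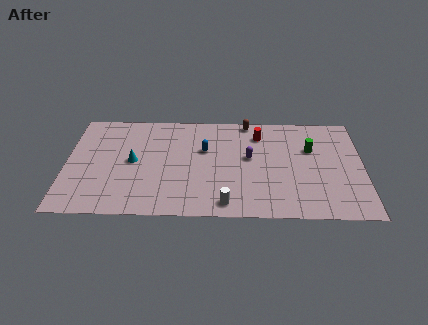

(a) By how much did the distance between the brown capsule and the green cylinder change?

+2.7

Before: roughly 1.9 units apart; after: 4.6. That's 2.7 units further apart.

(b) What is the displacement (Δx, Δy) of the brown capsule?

(0.1, 0.8)

The brown capsule was at about (10.8, 8.2) and moved to about (10.9, 9.0).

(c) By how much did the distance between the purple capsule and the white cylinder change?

+0.3

Before: roughly 4.2 units apart; after: 4.5. That's 0.3 units further apart.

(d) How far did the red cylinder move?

3.8

The red cylinder moved from about (13.7, 4.5) to (11.6, 7.7), a distance of √(2.1² + 3.2²) ≈ 3.8.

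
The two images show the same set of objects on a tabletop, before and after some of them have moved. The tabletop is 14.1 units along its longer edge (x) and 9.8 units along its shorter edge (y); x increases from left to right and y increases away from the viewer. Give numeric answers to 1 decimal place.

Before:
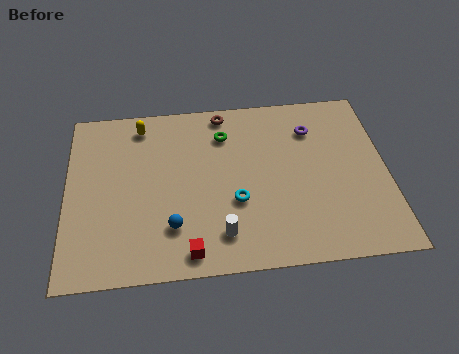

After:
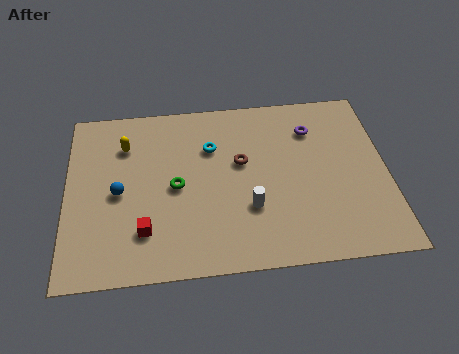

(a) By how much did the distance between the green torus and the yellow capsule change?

-0.4

Before: roughly 3.8 units apart; after: 3.4. That's 0.4 units closer together.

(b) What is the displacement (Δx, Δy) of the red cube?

(-1.9, 1.3)

From the two frames, the red cube sits at roughly (5.3, 1.1) before and (3.4, 2.4) after.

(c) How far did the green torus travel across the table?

3.6

The green torus moved from about (7.0, 7.5) to (4.8, 4.7), a distance of √(2.2² + 2.8²) ≈ 3.6.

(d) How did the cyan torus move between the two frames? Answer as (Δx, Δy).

(-1.0, 3.2)

From the two frames, the cyan torus sits at roughly (7.4, 3.6) before and (6.4, 6.8) after.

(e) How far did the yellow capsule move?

1.3

The yellow capsule was near (3.3, 8.4) before and (2.6, 7.3) after, so it travelled √(0.7² + 1.1²) ≈ 1.3 units.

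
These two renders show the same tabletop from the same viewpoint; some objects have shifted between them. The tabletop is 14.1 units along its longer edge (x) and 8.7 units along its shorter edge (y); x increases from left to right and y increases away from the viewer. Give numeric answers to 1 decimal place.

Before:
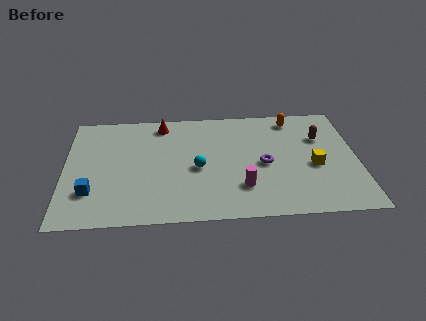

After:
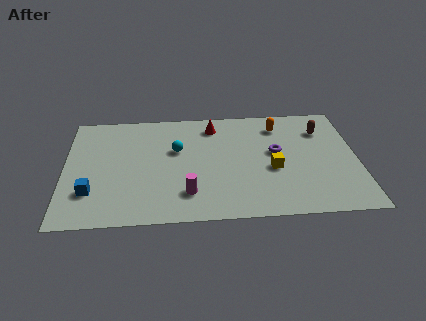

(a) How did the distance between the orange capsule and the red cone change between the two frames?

-3.2

They were about 6.4 units apart before and 3.2 after — 3.2 units closer together.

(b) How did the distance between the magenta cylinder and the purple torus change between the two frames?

+3.2

Before: roughly 2.0 units apart; after: 5.2. That's 3.2 units further apart.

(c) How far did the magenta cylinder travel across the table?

2.6

The magenta cylinder was near (8.5, 2.3) before and (5.9, 2.0) after, so it travelled √(2.6² + 0.3²) ≈ 2.6 units.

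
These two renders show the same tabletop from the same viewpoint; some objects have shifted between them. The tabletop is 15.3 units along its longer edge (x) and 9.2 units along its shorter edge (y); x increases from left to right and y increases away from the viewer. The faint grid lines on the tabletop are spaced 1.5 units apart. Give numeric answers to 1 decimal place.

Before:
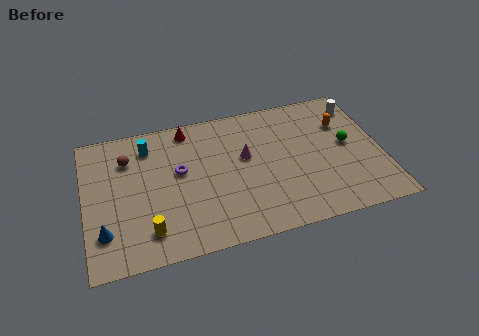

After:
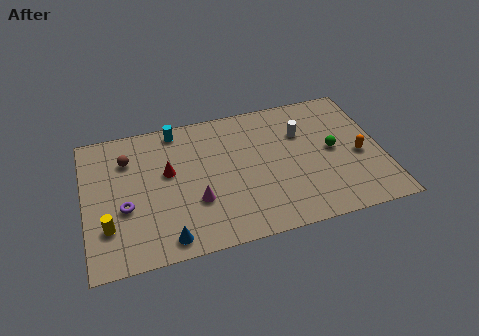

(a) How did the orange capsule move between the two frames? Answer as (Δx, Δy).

(0.6, -2.4)

The orange capsule was at about (13.5, 6.4) and moved to about (14.1, 4.0).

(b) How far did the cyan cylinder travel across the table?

1.7

The cyan cylinder was near (3.4, 7.4) before and (4.9, 8.2) after, so it travelled √(1.5² + 0.8²) ≈ 1.7 units.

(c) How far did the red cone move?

3.0

The red cone was near (5.5, 8.1) before and (4.3, 5.4) after, so it travelled √(1.2² + 2.7²) ≈ 3.0 units.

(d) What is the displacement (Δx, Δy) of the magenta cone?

(-2.7, -2.3)

From the two frames, the magenta cone sits at roughly (8.3, 5.4) before and (5.6, 3.1) after.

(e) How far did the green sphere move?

0.8

The green sphere moved from about (13.6, 4.9) to (12.8, 4.7), a distance of √(0.8² + 0.2²) ≈ 0.8.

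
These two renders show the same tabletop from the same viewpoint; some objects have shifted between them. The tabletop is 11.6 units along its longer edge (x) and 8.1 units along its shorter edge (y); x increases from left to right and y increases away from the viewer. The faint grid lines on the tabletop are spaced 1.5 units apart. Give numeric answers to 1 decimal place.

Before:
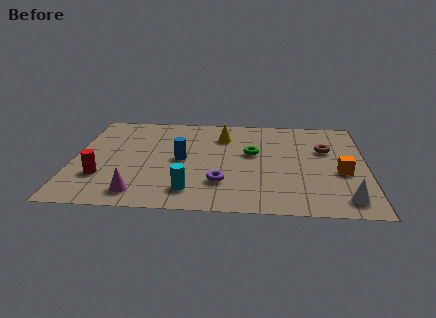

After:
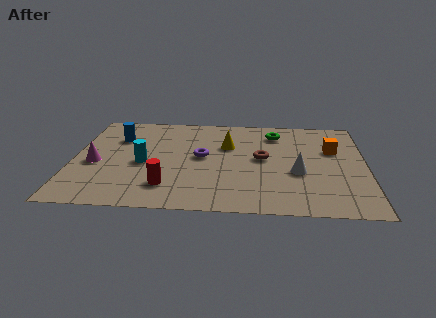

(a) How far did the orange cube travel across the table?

1.9

The orange cube was near (10.6, 3.3) before and (10.3, 5.2) after, so it travelled √(0.3² + 1.9²) ≈ 1.9 units.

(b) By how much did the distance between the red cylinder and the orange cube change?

-2.1

Before: roughly 9.4 units apart; after: 7.3. That's 2.1 units closer together.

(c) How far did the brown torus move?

2.7

The brown torus moved from about (10.0, 5.2) to (7.5, 4.3), a distance of √(2.5² + 0.9²) ≈ 2.7.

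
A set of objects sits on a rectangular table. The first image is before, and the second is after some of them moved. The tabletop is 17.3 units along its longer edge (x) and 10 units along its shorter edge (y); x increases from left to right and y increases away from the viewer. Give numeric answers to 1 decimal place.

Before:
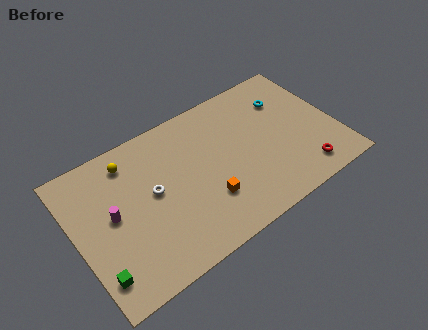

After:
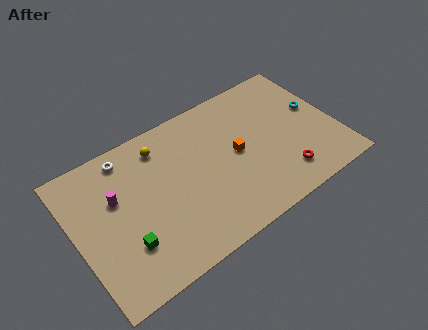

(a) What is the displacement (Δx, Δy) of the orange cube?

(2.4, 2.1)

From the two frames, the orange cube sits at roughly (8.3, 3.0) before and (10.7, 5.1) after.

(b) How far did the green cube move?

2.2

The green cube was near (0.9, 2.0) before and (2.9, 2.9) after, so it travelled √(2.0² + 0.9²) ≈ 2.2 units.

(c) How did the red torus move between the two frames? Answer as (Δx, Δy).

(-1.3, 0.4)

The red torus was at about (14.6, 1.6) and moved to about (13.3, 2.0).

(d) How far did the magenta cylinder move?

1.1

The magenta cylinder was near (2.4, 5.3) before and (2.8, 6.3) after, so it travelled √(0.4² + 1.0²) ≈ 1.1 units.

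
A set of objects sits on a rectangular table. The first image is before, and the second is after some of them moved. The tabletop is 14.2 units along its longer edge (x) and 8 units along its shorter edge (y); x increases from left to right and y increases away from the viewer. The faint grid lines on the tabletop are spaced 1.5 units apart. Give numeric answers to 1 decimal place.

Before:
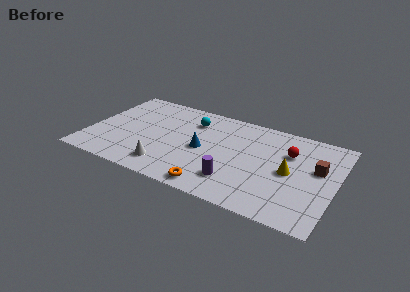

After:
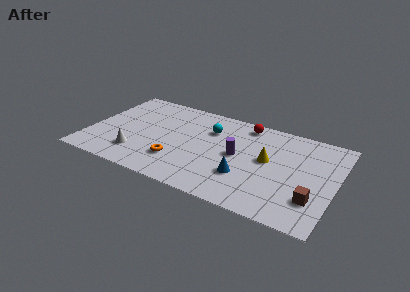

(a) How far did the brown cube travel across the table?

2.6

The brown cube moved from about (13.1, 4.8) to (13.1, 2.2), a distance of √(0.0² + 2.6²) ≈ 2.6.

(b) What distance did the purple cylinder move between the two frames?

2.2

The purple cylinder was near (8.7, 1.9) before and (8.6, 4.1) after, so it travelled √(0.1² + 2.2²) ≈ 2.2 units.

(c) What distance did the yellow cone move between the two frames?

1.4

From (11.6, 3.9) to (10.3, 4.4), the yellow cone covered √(1.3² + 0.5²) ≈ 1.4 units.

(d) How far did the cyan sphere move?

1.2

From (5.7, 6.1) to (6.8, 5.7), the cyan sphere covered √(1.1² + 0.4²) ≈ 1.2 units.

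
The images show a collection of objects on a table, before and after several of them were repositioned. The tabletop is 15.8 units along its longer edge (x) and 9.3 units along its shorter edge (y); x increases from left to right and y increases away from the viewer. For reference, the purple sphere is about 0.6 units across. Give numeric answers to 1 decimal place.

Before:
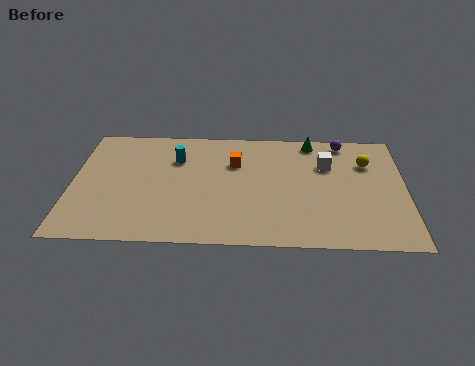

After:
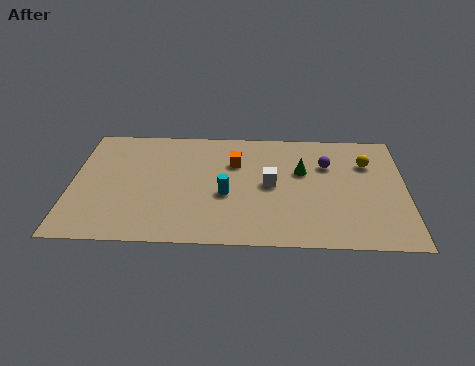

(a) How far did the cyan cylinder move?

3.7

From (4.9, 6.6) to (7.3, 3.8), the cyan cylinder covered √(2.4² + 2.8²) ≈ 3.7 units.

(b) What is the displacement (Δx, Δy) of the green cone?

(-0.5, -2.5)

The green cone was at about (11.4, 8.3) and moved to about (10.9, 5.8).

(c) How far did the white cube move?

3.2

The white cube moved from about (12.1, 6.4) to (9.4, 4.7), a distance of √(2.7² + 1.7²) ≈ 3.2.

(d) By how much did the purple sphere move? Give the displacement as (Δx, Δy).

(-0.8, -1.9)

The purple sphere started near (12.9, 8.3) and ended near (12.1, 6.4).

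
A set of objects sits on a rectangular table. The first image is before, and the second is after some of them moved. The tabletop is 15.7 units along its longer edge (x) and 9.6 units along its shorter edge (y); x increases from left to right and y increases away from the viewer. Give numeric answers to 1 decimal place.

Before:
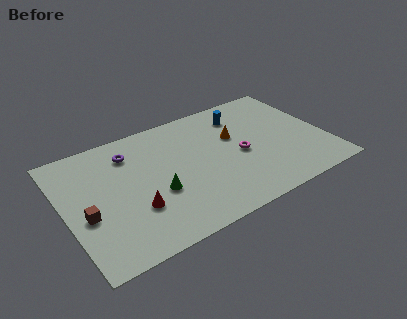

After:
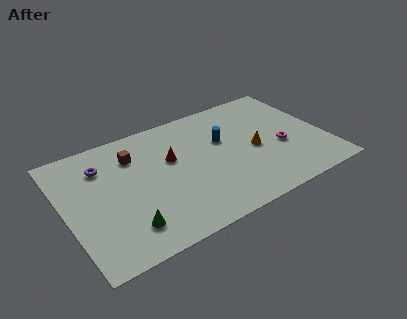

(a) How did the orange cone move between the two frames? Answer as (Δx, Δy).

(1.0, -1.6)

The orange cone was at about (10.4, 6.0) and moved to about (11.4, 4.4).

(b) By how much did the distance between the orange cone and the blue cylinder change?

+0.6

They were about 1.7 units apart before and 2.3 after — 0.6 units further apart.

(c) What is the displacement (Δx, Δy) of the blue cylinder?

(-1.4, -1.6)

The blue cylinder started near (11.1, 7.6) and ended near (9.7, 6.0).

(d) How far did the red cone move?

3.8

From (3.9, 3.1) to (6.5, 5.9), the red cone covered √(2.6² + 2.8²) ≈ 3.8 units.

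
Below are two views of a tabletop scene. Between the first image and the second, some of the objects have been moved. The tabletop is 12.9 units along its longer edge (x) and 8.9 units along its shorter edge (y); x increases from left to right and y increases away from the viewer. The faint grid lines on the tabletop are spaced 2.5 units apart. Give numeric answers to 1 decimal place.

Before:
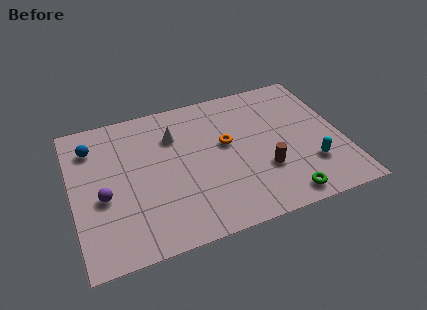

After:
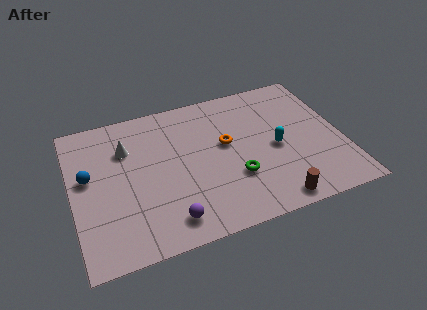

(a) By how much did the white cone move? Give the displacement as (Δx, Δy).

(-2.3, -0.1)

The white cone was at about (5.0, 6.4) and moved to about (2.7, 6.3).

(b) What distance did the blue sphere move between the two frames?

1.8

The blue sphere moved from about (1.1, 6.9) to (0.8, 5.1), a distance of √(0.3² + 1.8²) ≈ 1.8.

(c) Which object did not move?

the orange torus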